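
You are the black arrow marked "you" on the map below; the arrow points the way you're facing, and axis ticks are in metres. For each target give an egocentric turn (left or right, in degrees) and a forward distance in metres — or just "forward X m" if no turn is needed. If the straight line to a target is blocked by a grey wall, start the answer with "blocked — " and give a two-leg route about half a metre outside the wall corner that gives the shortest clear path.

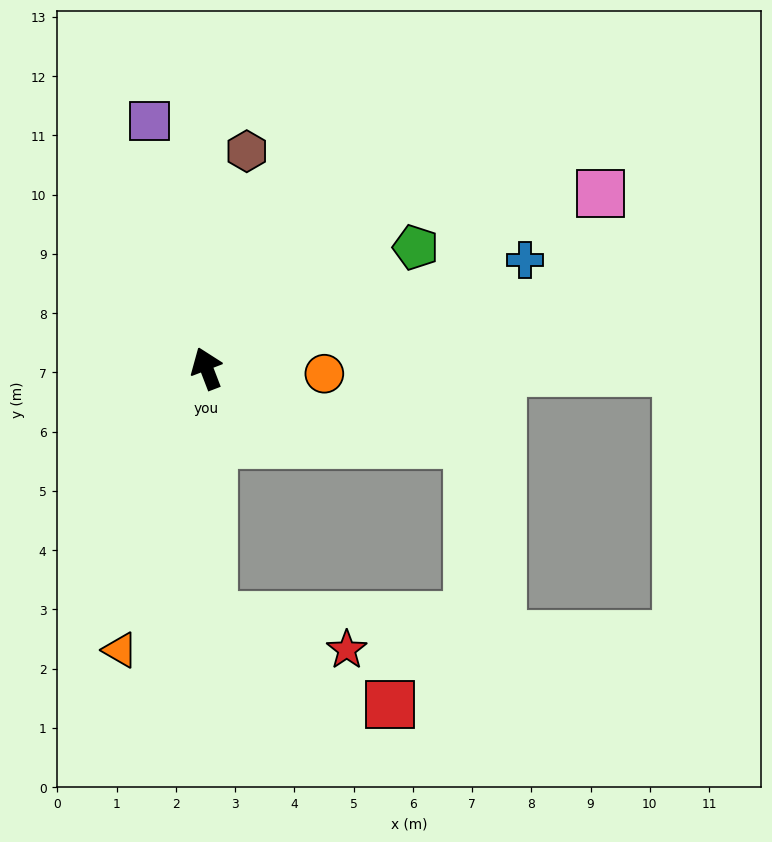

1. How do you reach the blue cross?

turn right 92°, forward 5.7 m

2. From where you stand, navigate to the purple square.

turn right 8°, forward 4.3 m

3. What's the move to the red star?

blocked — turn left 160°, forward 4.2 m, then turn left 75°, forward 2.3 m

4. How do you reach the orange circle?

turn right 114°, forward 2.0 m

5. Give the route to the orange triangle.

turn left 142°, forward 5.0 m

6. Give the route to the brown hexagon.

turn right 31°, forward 3.7 m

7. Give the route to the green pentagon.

turn right 81°, forward 4.1 m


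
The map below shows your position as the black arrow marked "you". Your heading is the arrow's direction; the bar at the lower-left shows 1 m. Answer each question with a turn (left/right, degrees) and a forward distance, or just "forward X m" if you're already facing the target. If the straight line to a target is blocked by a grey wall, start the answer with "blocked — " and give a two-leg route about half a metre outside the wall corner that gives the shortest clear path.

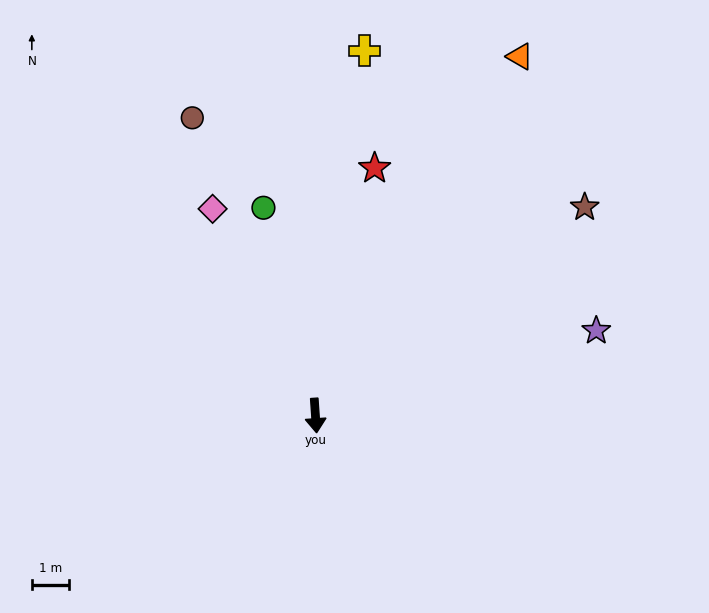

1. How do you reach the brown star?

turn left 124°, forward 9.2 m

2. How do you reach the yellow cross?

turn left 168°, forward 9.9 m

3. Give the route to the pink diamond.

turn right 157°, forward 6.2 m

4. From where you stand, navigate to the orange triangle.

turn left 146°, forward 11.1 m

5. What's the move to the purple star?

turn left 103°, forward 7.9 m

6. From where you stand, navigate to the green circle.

turn right 170°, forward 5.8 m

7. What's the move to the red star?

turn left 163°, forward 6.9 m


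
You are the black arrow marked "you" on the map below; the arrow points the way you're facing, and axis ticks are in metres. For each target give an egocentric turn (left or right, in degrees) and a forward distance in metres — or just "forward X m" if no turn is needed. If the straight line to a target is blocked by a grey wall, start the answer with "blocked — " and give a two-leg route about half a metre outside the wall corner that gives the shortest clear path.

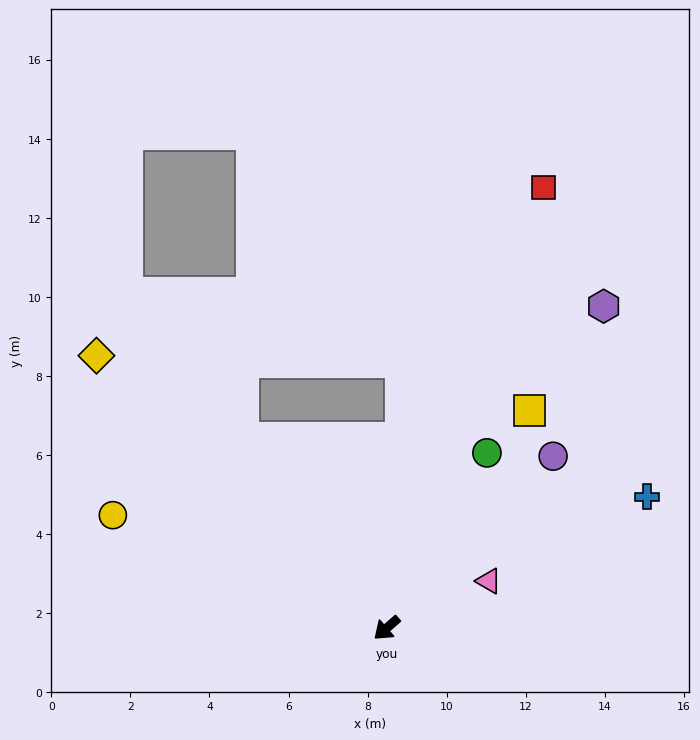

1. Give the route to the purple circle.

turn right 175°, forward 6.1 m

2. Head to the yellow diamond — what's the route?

turn right 84°, forward 10.1 m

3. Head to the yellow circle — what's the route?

turn right 63°, forward 7.5 m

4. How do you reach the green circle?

turn right 161°, forward 5.1 m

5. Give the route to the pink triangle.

turn left 164°, forward 2.8 m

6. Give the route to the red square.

turn right 151°, forward 11.8 m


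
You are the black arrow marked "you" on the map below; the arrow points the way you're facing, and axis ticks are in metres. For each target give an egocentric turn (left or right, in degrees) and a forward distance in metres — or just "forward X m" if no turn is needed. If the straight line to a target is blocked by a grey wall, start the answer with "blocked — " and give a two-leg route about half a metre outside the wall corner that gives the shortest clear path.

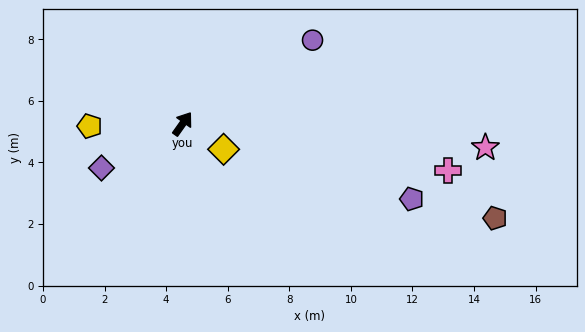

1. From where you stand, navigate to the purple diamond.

turn left 154°, forward 3.0 m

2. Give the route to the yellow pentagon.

turn left 127°, forward 3.0 m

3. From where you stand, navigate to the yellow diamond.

turn right 87°, forward 1.6 m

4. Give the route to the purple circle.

turn right 22°, forward 5.0 m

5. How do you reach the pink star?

turn right 59°, forward 9.9 m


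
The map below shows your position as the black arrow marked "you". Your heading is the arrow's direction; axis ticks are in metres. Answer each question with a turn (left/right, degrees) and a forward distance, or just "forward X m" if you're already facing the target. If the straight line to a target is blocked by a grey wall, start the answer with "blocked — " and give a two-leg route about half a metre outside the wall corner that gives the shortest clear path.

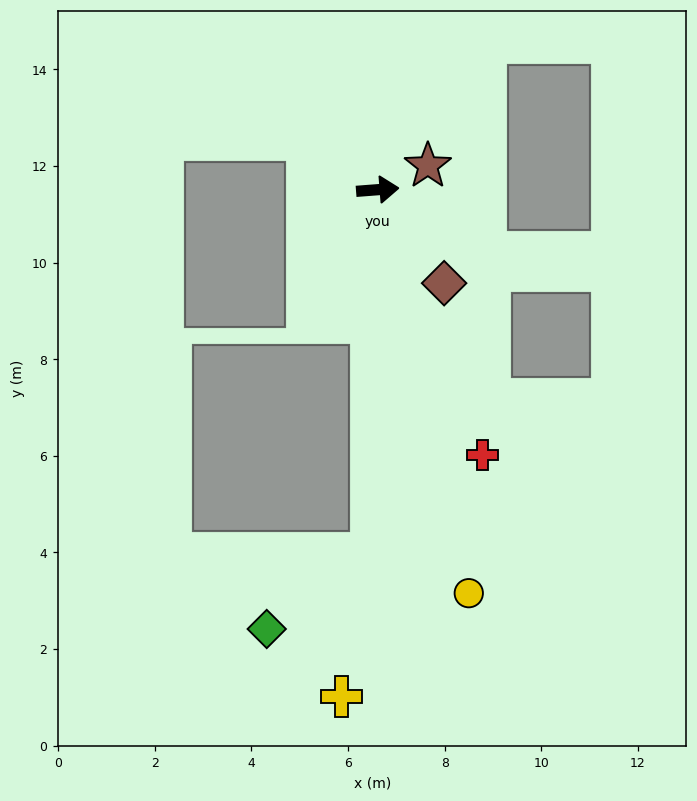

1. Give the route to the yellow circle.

turn right 82°, forward 8.6 m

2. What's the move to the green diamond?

blocked — turn right 96°, forward 7.5 m, then turn right 52°, forward 2.7 m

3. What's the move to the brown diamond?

turn right 59°, forward 2.4 m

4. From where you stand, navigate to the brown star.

turn left 21°, forward 1.1 m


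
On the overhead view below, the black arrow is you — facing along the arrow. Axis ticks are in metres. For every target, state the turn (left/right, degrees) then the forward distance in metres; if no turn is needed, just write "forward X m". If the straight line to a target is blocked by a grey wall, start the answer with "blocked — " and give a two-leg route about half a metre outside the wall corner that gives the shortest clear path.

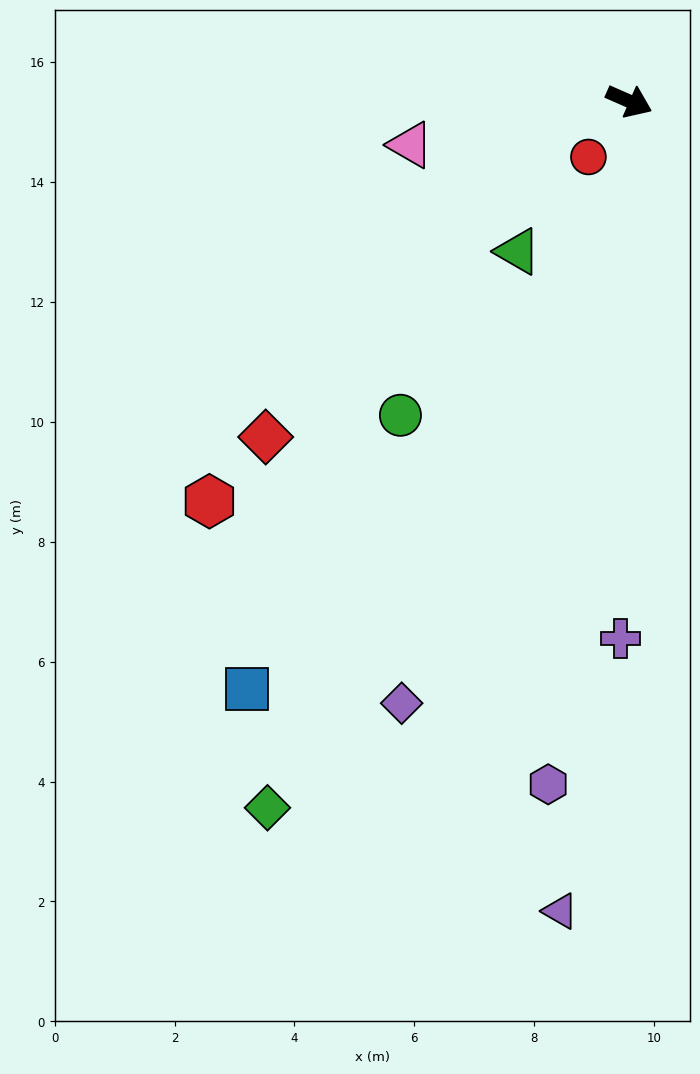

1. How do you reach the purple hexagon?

turn right 73°, forward 11.5 m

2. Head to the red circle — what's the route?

turn right 102°, forward 1.2 m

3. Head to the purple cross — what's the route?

turn right 67°, forward 9.0 m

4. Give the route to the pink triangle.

turn right 145°, forward 3.7 m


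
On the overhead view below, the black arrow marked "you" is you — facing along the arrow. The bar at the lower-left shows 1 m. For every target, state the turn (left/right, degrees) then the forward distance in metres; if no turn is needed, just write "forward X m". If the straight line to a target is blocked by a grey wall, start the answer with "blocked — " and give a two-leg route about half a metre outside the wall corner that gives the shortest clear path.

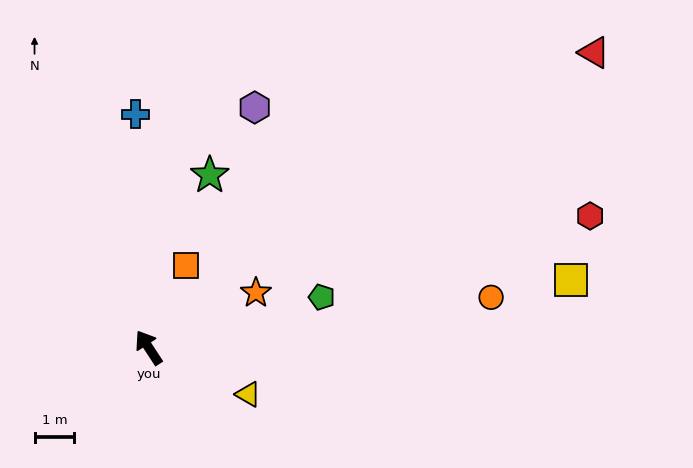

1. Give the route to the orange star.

turn right 96°, forward 3.0 m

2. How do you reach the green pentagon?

turn right 107°, forward 4.5 m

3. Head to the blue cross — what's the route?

turn right 30°, forward 5.9 m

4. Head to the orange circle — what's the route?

turn right 115°, forward 8.7 m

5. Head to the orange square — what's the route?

turn right 58°, forward 2.3 m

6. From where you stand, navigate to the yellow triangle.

turn right 148°, forward 2.8 m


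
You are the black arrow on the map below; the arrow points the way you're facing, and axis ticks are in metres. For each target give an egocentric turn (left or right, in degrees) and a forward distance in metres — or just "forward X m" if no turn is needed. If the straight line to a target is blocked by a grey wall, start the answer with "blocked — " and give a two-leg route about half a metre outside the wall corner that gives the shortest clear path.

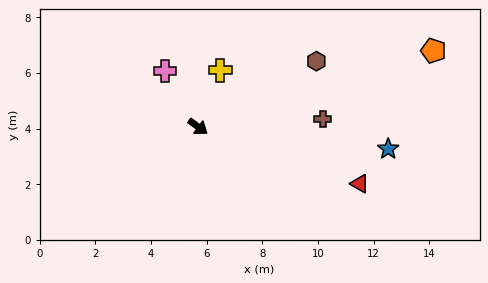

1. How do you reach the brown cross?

turn left 40°, forward 4.5 m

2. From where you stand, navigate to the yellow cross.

turn left 105°, forward 2.2 m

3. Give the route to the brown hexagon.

turn left 65°, forward 4.9 m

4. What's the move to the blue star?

turn left 30°, forward 6.9 m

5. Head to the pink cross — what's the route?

turn left 157°, forward 2.3 m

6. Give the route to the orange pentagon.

turn left 54°, forward 8.9 m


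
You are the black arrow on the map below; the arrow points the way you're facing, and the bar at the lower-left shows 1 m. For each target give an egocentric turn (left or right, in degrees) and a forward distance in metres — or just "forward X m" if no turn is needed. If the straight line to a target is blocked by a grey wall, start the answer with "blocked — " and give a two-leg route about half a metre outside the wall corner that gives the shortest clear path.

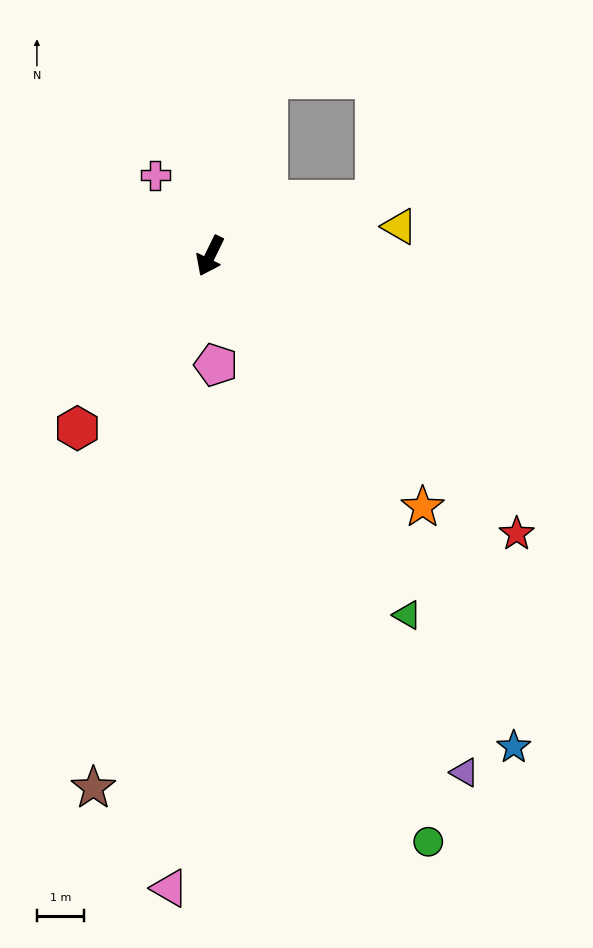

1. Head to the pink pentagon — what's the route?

turn left 29°, forward 2.3 m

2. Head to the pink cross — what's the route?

turn right 120°, forward 2.1 m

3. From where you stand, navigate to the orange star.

turn left 66°, forward 7.0 m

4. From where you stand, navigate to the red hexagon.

turn right 12°, forward 4.7 m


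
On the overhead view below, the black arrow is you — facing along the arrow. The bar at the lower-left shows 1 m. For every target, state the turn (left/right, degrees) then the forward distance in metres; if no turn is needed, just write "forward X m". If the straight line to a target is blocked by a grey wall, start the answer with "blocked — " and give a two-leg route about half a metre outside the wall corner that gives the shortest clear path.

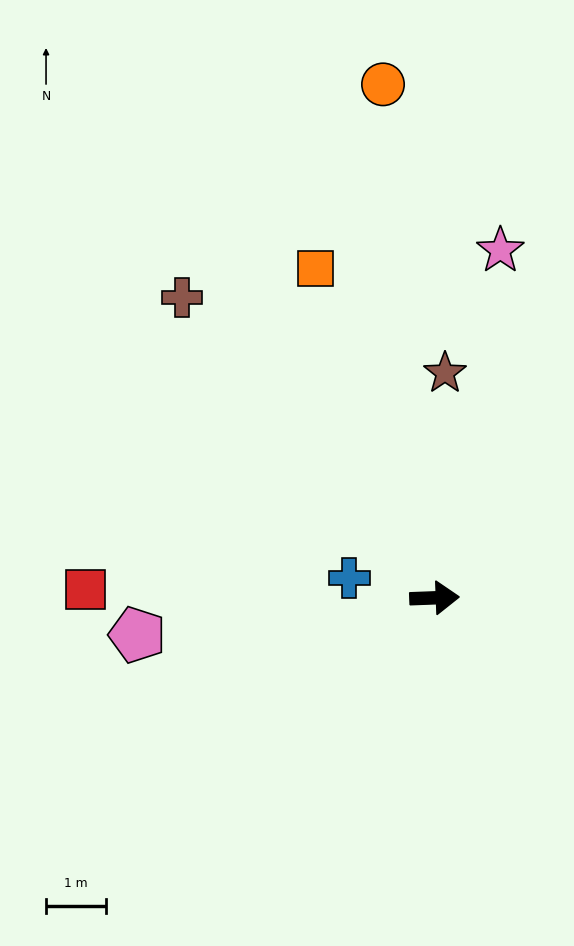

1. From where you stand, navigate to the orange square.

turn left 108°, forward 5.8 m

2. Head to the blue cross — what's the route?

turn left 165°, forward 1.5 m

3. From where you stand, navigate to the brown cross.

turn left 128°, forward 6.5 m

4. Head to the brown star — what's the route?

turn left 85°, forward 3.7 m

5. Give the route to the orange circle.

turn left 94°, forward 8.5 m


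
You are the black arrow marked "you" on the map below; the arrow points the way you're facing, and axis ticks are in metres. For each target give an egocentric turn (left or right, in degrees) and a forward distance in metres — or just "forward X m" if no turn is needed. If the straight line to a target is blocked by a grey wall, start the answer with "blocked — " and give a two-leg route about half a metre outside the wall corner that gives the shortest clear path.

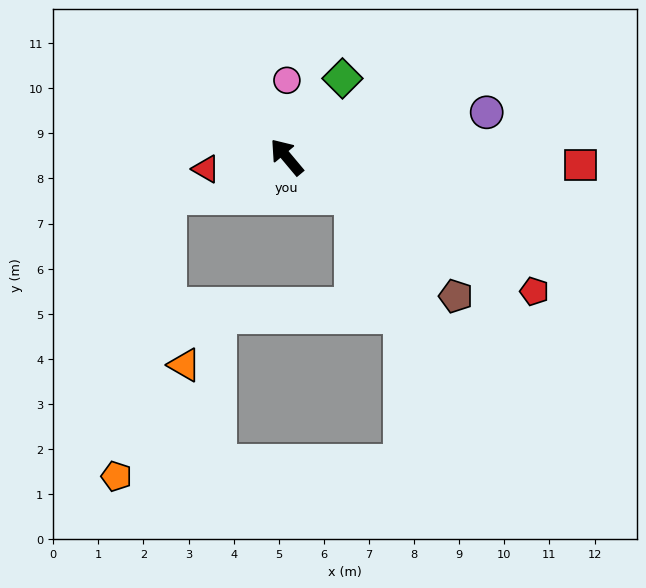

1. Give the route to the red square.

turn right 131°, forward 6.5 m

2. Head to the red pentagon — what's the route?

turn right 158°, forward 6.2 m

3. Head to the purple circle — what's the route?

turn right 117°, forward 4.5 m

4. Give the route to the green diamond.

turn right 75°, forward 2.1 m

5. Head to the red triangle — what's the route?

turn left 58°, forward 1.8 m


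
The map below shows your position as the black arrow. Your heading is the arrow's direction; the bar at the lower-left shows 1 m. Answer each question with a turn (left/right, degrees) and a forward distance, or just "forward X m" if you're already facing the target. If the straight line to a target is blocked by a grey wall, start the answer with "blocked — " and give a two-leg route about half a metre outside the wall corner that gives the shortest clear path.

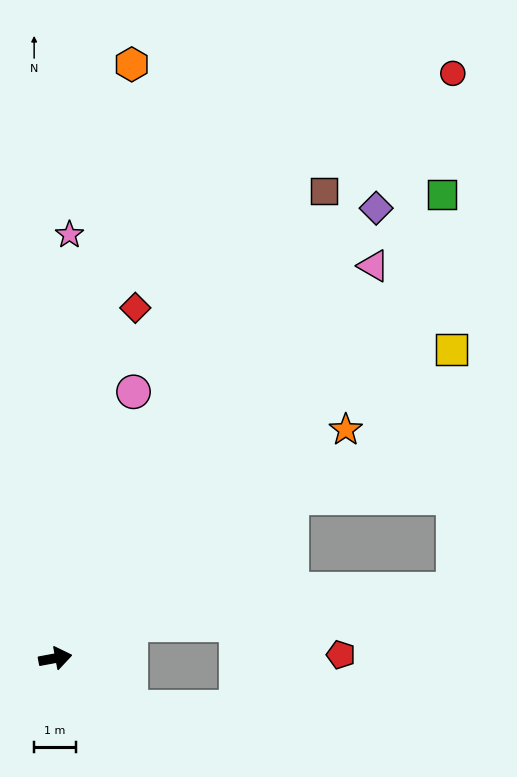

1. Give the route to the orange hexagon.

turn left 72°, forward 14.3 m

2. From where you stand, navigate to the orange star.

turn left 28°, forward 8.8 m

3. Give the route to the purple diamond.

turn left 44°, forward 13.2 m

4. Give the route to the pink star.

turn left 78°, forward 10.1 m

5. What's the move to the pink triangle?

turn left 40°, forward 12.0 m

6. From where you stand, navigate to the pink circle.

turn left 63°, forward 6.6 m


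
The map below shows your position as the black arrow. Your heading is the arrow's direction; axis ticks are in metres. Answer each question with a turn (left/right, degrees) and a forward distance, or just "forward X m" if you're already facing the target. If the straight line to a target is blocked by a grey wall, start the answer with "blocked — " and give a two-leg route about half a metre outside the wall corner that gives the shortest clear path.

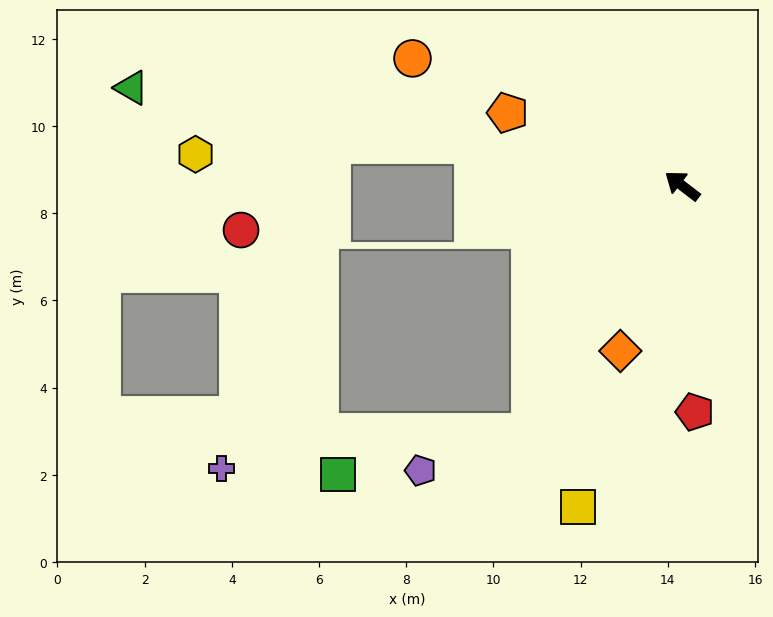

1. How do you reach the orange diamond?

turn left 107°, forward 4.0 m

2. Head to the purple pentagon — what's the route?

blocked — turn left 96°, forward 6.6 m, then turn right 39°, forward 2.7 m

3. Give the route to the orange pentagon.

turn left 15°, forward 4.3 m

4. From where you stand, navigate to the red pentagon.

turn left 131°, forward 5.2 m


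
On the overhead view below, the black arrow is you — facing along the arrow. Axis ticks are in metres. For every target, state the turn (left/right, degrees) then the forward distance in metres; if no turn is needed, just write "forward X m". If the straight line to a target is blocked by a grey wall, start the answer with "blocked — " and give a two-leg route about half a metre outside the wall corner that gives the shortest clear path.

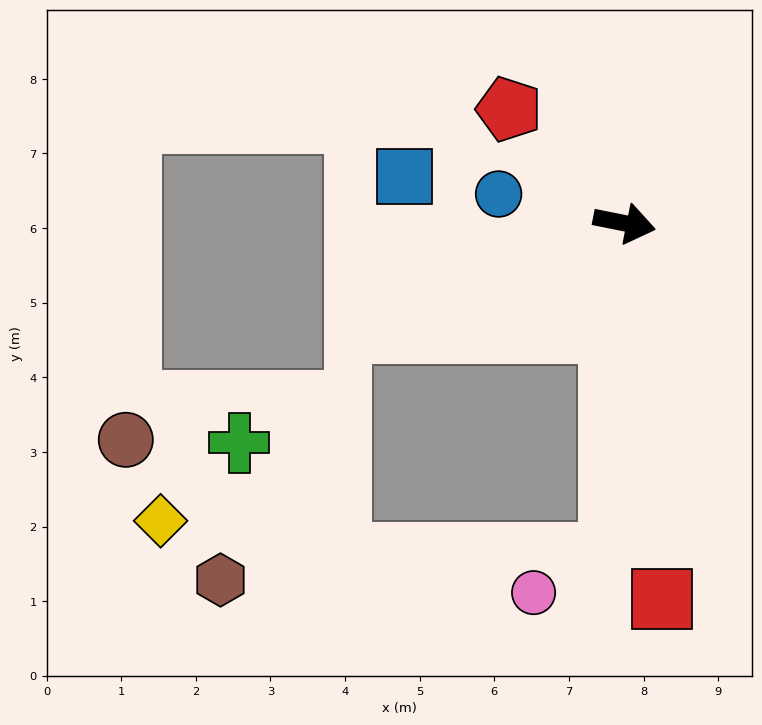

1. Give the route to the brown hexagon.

blocked — turn right 81°, forward 4.4 m, then turn right 84°, forward 5.2 m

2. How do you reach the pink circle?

blocked — turn right 81°, forward 4.4 m, then turn right 61°, forward 1.2 m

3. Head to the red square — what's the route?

turn right 73°, forward 5.1 m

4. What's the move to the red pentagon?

turn left 147°, forward 2.2 m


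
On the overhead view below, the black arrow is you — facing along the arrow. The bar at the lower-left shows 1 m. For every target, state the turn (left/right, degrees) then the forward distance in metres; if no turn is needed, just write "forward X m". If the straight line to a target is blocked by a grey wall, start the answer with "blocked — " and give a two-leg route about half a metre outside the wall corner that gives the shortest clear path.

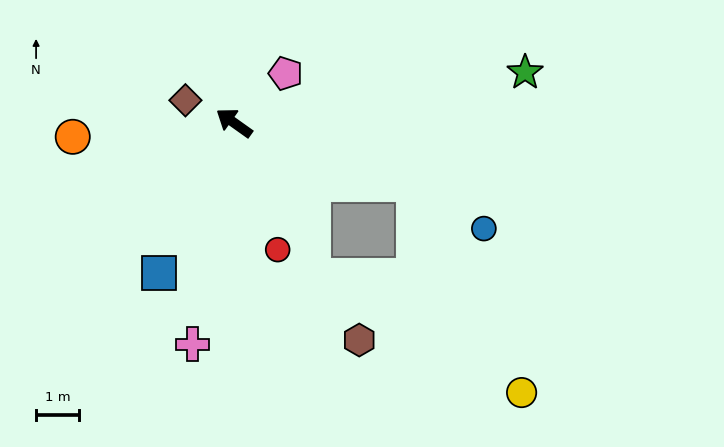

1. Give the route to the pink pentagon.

turn right 101°, forward 1.7 m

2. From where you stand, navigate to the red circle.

turn left 144°, forward 3.2 m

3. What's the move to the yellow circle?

blocked — turn left 153°, forward 4.1 m, then turn left 33°, forward 5.6 m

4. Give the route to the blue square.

turn left 99°, forward 3.9 m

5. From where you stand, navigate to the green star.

turn right 135°, forward 6.9 m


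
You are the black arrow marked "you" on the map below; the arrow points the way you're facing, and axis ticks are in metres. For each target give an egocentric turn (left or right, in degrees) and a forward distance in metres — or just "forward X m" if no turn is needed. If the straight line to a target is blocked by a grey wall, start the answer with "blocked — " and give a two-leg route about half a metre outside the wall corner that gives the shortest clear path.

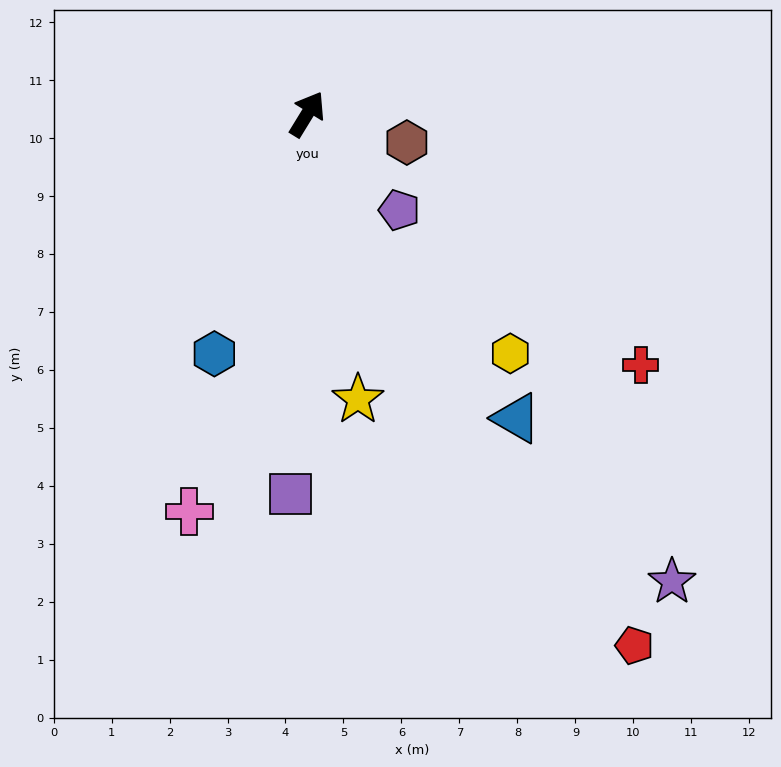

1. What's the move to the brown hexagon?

turn right 74°, forward 1.8 m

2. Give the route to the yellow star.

turn right 138°, forward 5.0 m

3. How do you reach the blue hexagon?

turn right 170°, forward 4.4 m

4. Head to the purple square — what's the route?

turn right 151°, forward 6.6 m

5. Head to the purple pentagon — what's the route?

turn right 105°, forward 2.3 m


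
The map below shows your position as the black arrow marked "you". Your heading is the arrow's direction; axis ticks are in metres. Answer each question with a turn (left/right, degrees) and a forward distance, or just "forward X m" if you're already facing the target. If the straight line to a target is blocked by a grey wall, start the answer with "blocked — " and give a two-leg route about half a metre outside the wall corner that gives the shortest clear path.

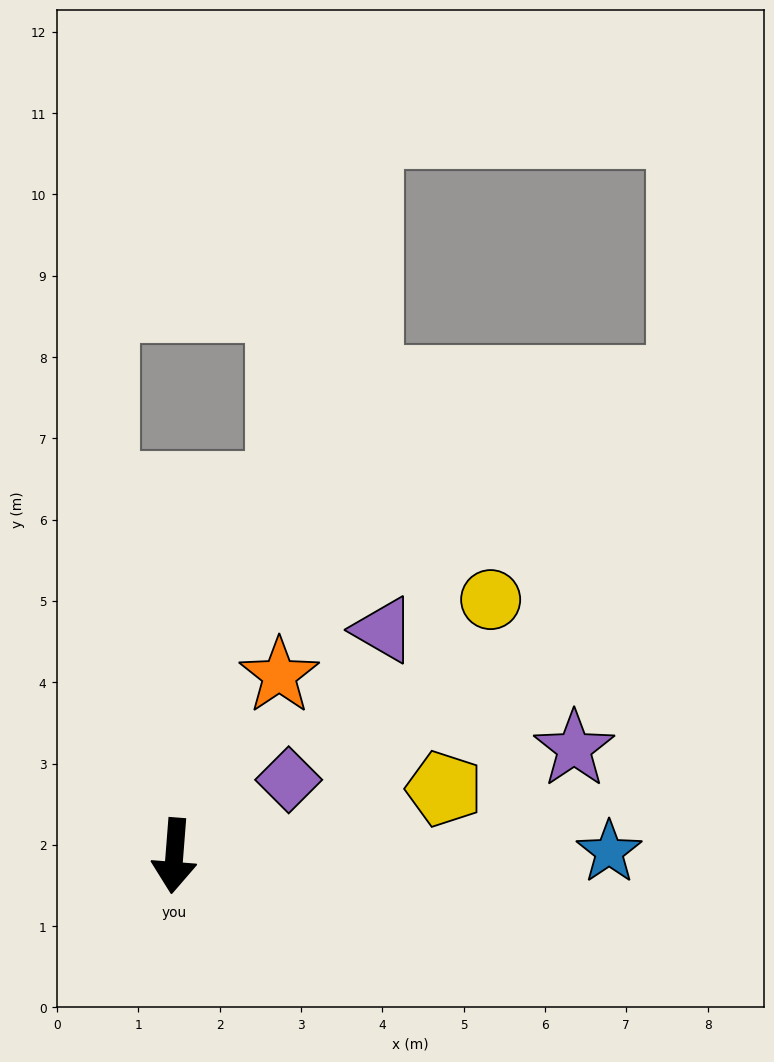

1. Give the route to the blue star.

turn left 95°, forward 5.3 m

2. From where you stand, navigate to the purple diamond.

turn left 128°, forward 1.7 m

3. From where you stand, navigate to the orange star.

turn left 154°, forward 2.6 m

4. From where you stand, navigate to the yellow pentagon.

turn left 108°, forward 3.4 m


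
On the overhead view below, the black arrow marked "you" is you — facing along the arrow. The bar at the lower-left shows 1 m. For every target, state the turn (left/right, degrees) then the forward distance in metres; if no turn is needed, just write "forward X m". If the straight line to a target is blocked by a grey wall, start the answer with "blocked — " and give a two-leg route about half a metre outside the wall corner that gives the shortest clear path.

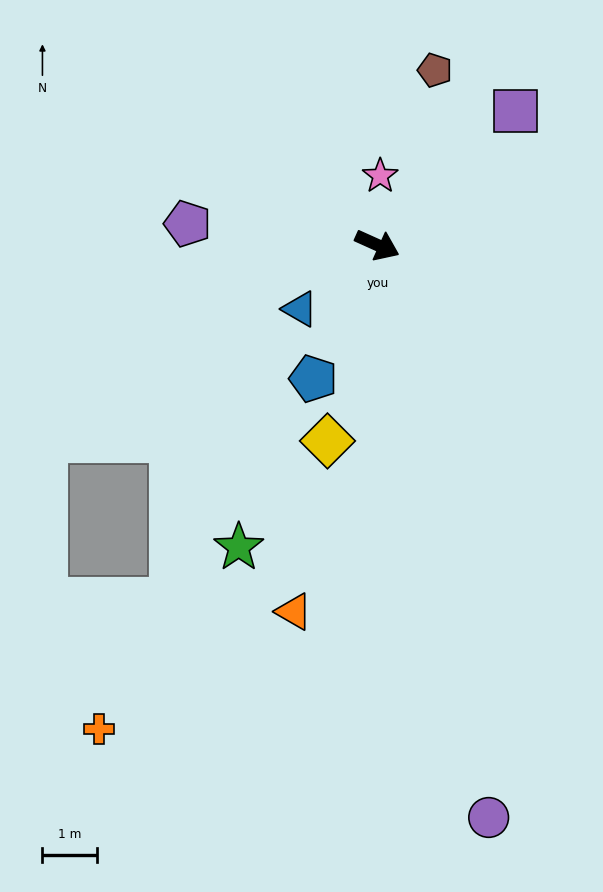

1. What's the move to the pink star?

turn left 112°, forward 1.3 m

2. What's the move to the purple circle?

turn right 55°, forward 10.7 m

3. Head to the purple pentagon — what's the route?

turn right 162°, forward 3.5 m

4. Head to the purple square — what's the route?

turn left 68°, forward 3.5 m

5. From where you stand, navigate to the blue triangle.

turn right 116°, forward 1.8 m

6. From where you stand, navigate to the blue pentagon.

turn right 91°, forward 2.7 m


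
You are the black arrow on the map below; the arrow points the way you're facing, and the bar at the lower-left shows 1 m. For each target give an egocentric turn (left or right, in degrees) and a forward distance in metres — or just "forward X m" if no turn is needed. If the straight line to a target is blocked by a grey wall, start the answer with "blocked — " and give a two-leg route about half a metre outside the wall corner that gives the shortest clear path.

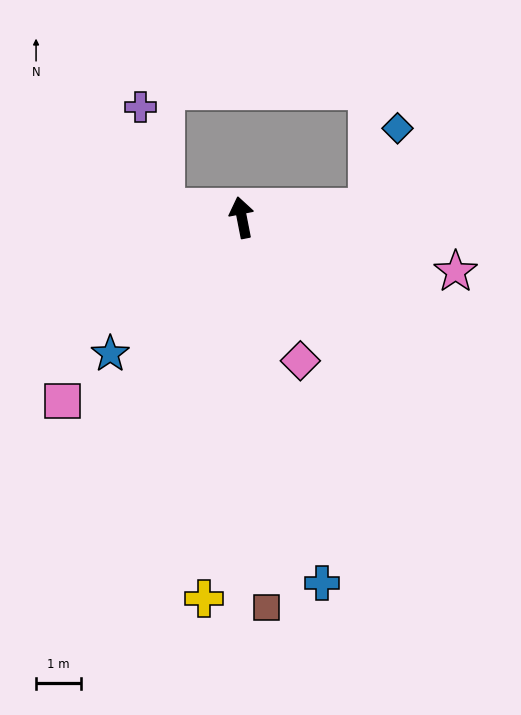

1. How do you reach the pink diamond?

turn right 169°, forward 3.5 m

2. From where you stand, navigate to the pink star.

turn right 115°, forward 4.9 m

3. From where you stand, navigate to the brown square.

turn left 173°, forward 8.7 m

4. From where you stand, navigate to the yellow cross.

turn left 163°, forward 8.6 m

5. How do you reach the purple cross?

blocked — turn left 71°, forward 1.7 m, then turn right 68°, forward 2.3 m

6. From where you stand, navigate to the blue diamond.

blocked — turn right 96°, forward 2.8 m, then turn left 64°, forward 1.9 m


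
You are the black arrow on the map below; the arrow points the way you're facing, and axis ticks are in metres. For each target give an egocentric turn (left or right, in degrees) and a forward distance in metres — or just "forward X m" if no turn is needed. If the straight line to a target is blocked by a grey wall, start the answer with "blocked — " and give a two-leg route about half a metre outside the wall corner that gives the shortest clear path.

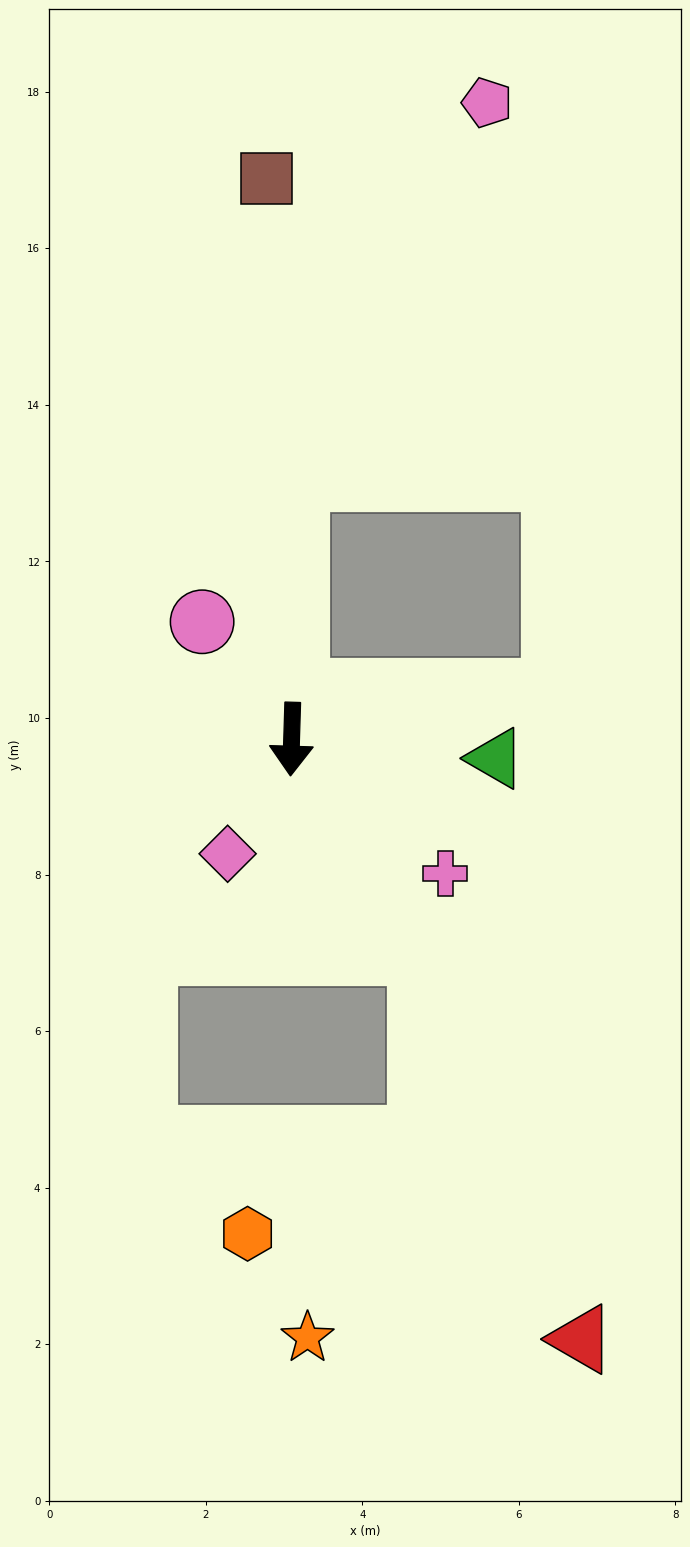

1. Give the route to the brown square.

turn right 176°, forward 7.2 m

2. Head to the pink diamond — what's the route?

turn right 27°, forward 1.7 m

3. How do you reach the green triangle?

turn left 86°, forward 2.6 m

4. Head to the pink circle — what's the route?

turn right 141°, forward 1.9 m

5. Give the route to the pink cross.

turn left 51°, forward 2.6 m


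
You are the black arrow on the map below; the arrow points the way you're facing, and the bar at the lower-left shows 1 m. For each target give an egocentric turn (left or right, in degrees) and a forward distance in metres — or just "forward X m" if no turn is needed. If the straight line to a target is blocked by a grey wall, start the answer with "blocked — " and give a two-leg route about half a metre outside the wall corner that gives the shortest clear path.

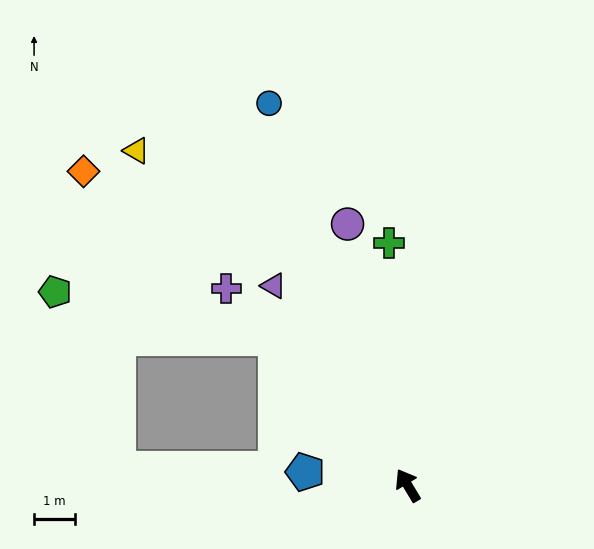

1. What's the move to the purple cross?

turn left 12°, forward 6.5 m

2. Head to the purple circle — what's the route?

turn right 18°, forward 6.5 m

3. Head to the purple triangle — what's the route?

turn left 3°, forward 5.8 m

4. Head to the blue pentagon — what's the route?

turn left 52°, forward 2.5 m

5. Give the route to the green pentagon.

blocked — turn left 11°, forward 4.8 m, then turn left 36°, forward 5.5 m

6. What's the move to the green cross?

turn right 27°, forward 5.9 m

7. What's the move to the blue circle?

turn right 11°, forward 9.9 m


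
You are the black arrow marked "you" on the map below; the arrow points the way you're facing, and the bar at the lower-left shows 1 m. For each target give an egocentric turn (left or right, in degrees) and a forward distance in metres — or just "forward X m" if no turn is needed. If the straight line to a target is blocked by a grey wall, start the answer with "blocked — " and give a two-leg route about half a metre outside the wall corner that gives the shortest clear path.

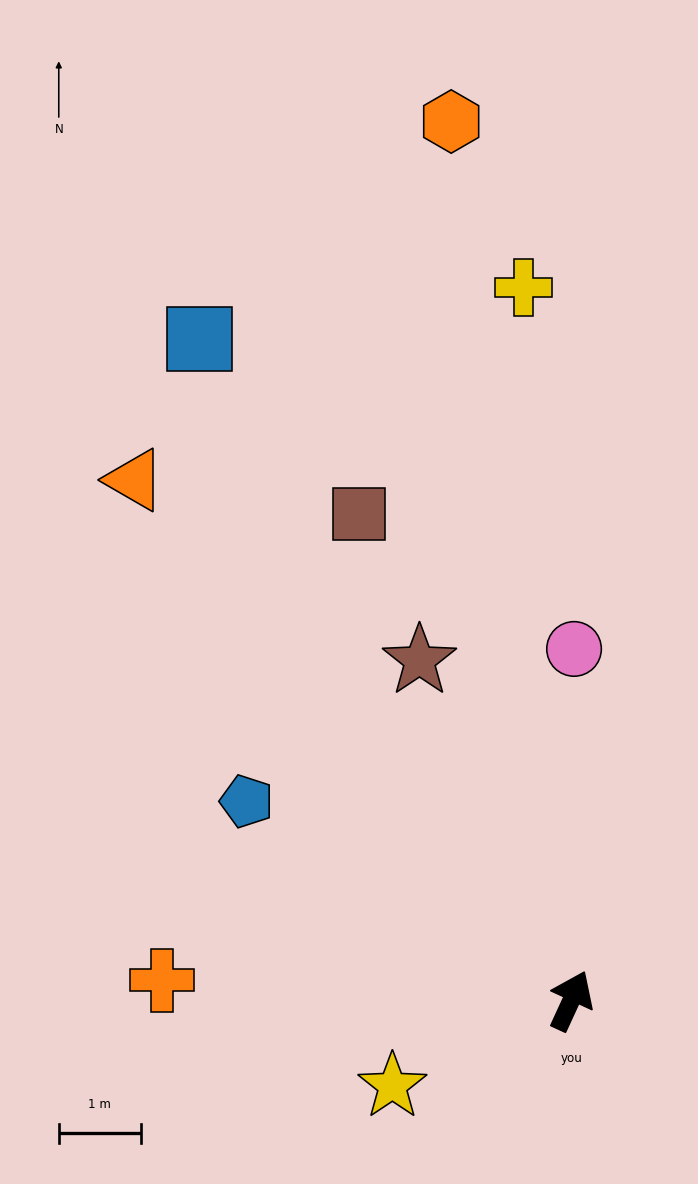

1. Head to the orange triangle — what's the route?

turn left 65°, forward 8.3 m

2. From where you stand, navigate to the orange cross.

turn left 112°, forward 5.0 m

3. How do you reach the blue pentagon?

turn left 83°, forward 4.6 m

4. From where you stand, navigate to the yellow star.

turn left 140°, forward 2.4 m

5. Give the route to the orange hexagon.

turn left 32°, forward 10.8 m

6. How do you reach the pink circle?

turn left 24°, forward 4.3 m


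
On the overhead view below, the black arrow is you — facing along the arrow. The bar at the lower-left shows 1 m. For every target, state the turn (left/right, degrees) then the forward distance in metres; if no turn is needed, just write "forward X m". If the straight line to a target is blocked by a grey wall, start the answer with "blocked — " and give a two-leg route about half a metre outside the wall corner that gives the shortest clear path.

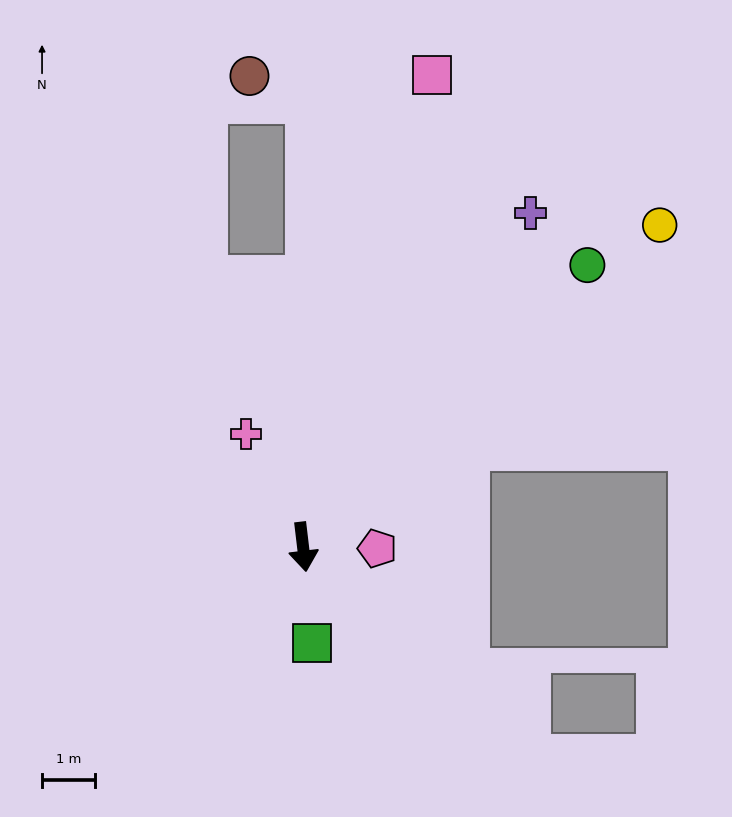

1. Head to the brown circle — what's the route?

blocked — turn left 173°, forward 8.5 m, then turn left 67°, forward 1.2 m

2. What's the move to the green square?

forward 1.8 m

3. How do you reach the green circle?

turn left 128°, forward 7.6 m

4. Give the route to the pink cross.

turn right 160°, forward 2.4 m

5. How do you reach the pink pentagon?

turn left 82°, forward 1.4 m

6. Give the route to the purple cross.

turn left 139°, forward 7.7 m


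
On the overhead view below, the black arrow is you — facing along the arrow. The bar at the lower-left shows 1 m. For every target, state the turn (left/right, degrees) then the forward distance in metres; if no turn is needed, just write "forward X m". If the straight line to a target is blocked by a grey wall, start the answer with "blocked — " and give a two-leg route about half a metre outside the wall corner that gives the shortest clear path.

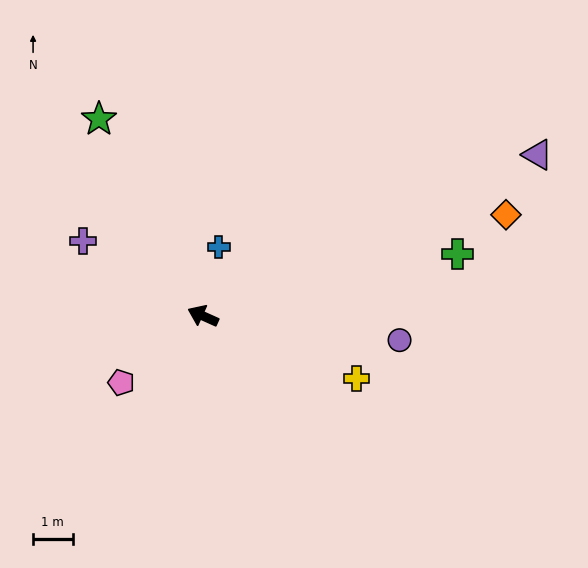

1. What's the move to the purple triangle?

turn right 130°, forward 9.4 m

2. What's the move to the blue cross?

turn right 79°, forward 1.8 m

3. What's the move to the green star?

turn right 38°, forward 5.6 m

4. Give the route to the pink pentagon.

turn left 63°, forward 2.7 m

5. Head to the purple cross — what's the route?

turn right 8°, forward 3.6 m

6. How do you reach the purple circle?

turn right 163°, forward 5.0 m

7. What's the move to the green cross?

turn right 142°, forward 6.6 m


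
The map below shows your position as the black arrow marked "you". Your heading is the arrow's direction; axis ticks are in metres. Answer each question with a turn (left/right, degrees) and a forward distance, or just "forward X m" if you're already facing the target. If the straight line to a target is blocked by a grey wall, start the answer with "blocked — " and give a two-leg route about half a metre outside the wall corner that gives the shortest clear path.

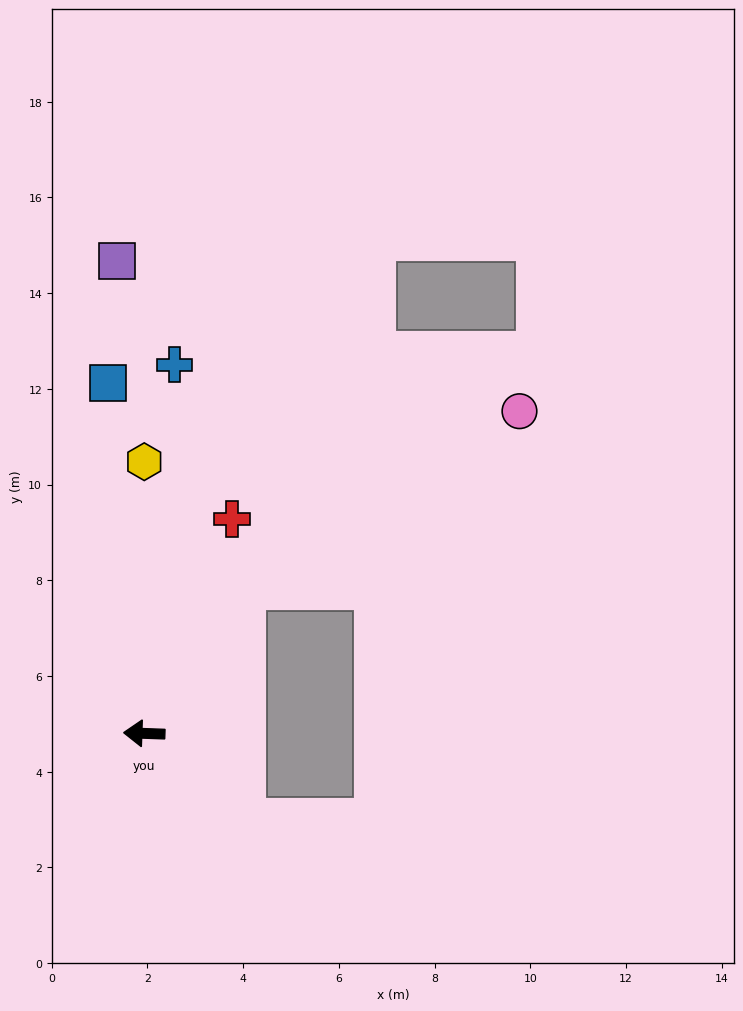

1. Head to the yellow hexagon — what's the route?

turn right 88°, forward 5.7 m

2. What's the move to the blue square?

turn right 82°, forward 7.4 m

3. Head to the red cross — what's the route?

turn right 110°, forward 4.8 m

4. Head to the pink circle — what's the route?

blocked — turn right 123°, forward 3.7 m, then turn right 22°, forward 6.8 m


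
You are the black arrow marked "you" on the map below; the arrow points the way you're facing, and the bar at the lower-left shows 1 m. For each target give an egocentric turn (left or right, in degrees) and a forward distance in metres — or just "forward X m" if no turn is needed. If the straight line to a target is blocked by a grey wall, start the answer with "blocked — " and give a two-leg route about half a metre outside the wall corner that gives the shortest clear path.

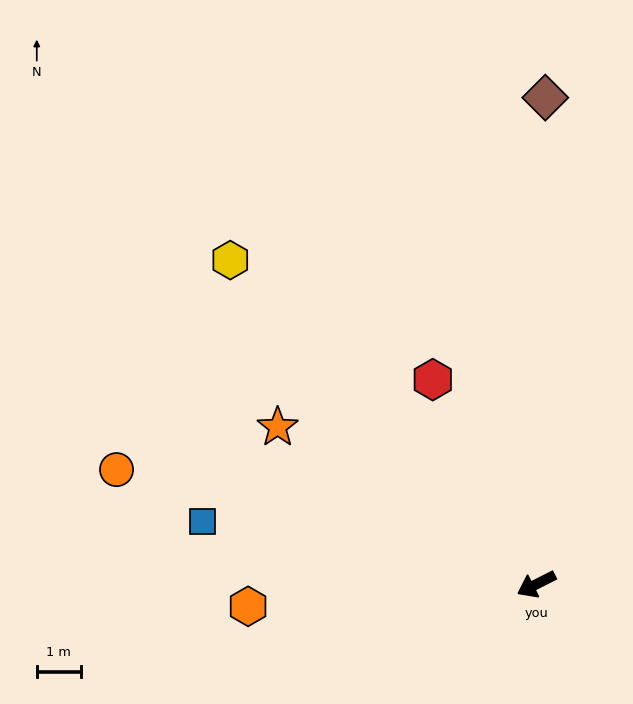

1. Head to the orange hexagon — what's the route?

turn right 22°, forward 6.6 m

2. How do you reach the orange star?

turn right 58°, forward 6.9 m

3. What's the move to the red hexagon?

turn right 90°, forward 5.2 m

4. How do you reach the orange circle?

turn right 42°, forward 9.9 m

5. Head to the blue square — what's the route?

turn right 38°, forward 7.7 m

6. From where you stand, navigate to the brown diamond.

turn right 118°, forward 11.0 m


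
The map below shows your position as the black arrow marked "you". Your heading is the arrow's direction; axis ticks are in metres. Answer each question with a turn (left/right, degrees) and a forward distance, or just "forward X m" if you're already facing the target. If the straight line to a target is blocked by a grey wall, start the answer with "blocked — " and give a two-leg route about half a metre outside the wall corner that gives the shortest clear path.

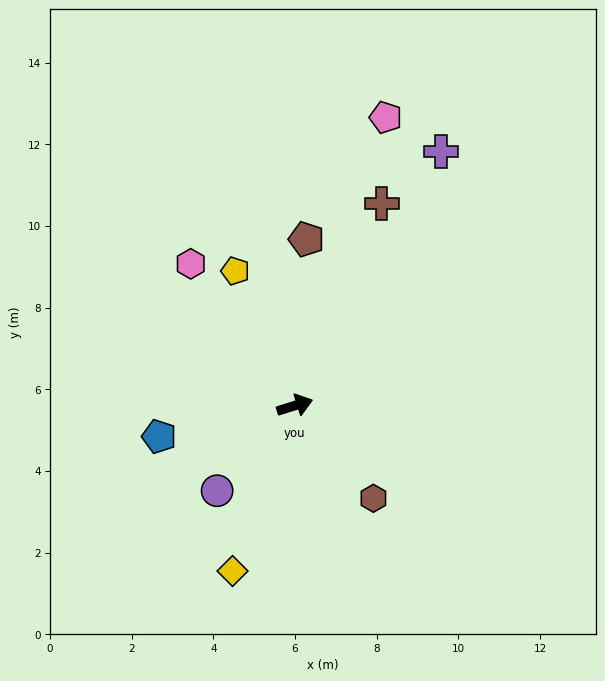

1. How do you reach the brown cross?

turn left 49°, forward 5.4 m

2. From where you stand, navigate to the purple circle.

turn right 150°, forward 2.8 m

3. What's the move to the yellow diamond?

turn right 128°, forward 4.3 m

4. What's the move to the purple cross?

turn left 43°, forward 7.2 m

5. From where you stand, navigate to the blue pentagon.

turn left 175°, forward 3.4 m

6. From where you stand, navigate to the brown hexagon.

turn right 67°, forward 3.0 m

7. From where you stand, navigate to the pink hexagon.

turn left 109°, forward 4.3 m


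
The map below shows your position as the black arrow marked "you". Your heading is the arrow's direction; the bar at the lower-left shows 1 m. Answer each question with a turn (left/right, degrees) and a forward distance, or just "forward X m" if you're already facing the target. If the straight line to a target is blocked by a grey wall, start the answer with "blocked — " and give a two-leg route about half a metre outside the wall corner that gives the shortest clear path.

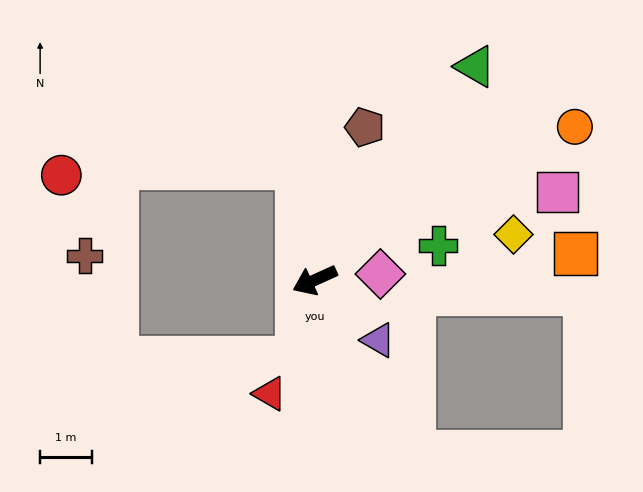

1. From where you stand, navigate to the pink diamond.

turn left 161°, forward 1.3 m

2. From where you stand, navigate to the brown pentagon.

turn right 133°, forward 3.1 m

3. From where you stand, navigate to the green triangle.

turn right 151°, forward 5.1 m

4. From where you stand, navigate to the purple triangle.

turn left 112°, forward 1.7 m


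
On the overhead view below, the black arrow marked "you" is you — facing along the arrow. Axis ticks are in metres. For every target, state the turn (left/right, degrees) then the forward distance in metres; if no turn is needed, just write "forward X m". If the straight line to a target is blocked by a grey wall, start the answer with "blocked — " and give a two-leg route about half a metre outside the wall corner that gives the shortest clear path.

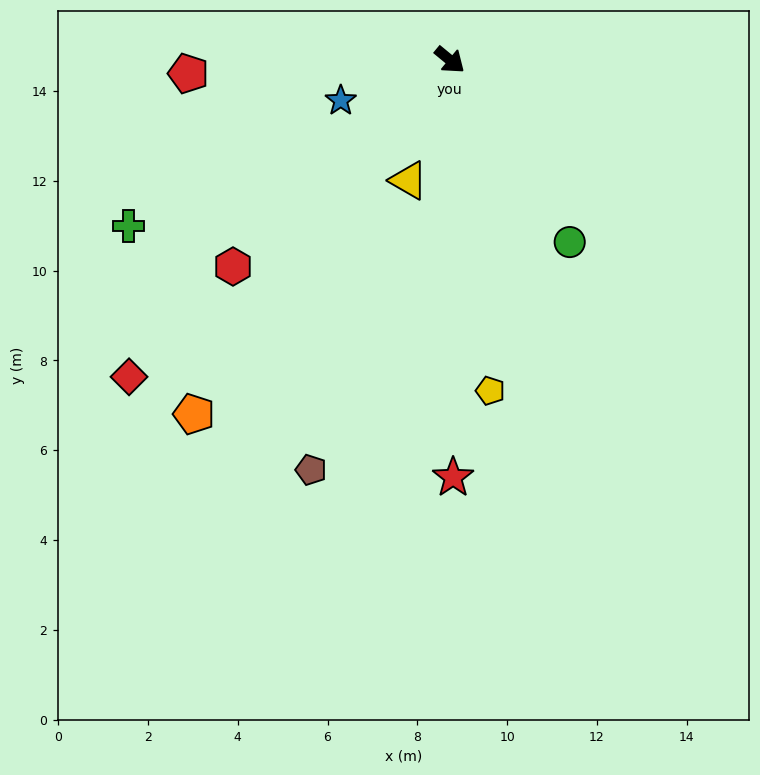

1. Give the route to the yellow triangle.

turn right 69°, forward 2.8 m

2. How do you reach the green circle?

turn right 17°, forward 4.9 m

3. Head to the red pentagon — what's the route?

turn right 138°, forward 5.8 m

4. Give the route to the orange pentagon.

turn right 86°, forward 9.7 m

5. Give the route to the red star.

turn right 50°, forward 9.3 m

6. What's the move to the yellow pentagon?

turn right 44°, forward 7.4 m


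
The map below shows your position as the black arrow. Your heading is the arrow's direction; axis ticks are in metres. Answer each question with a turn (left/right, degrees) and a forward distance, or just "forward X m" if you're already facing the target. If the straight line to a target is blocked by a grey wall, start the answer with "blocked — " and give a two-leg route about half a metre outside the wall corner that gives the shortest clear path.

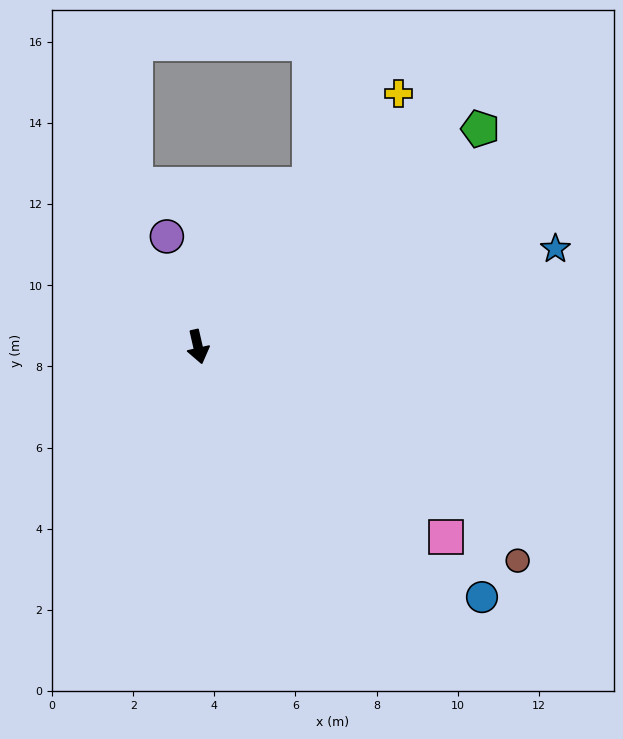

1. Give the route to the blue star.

turn left 92°, forward 9.1 m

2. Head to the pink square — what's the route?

turn left 40°, forward 7.7 m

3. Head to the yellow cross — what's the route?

turn left 129°, forward 8.0 m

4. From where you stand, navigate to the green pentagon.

turn left 115°, forward 8.8 m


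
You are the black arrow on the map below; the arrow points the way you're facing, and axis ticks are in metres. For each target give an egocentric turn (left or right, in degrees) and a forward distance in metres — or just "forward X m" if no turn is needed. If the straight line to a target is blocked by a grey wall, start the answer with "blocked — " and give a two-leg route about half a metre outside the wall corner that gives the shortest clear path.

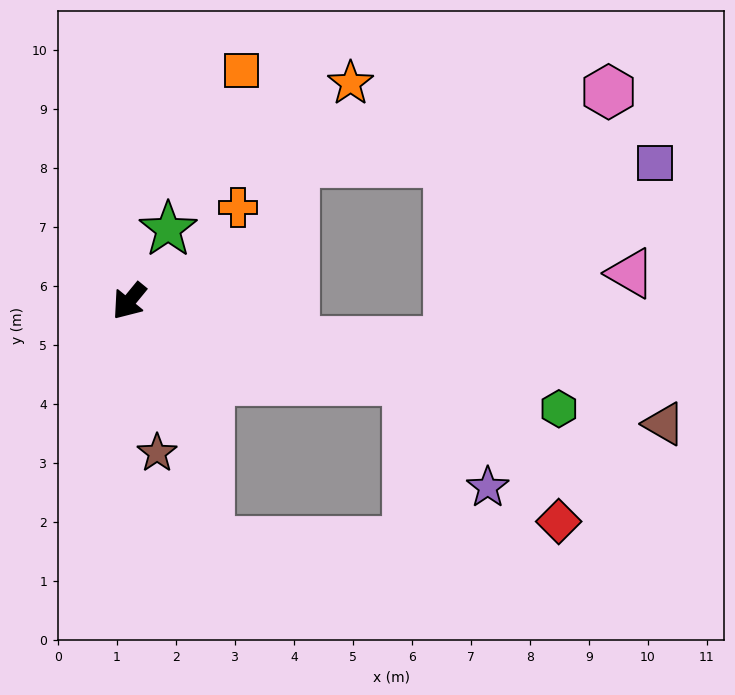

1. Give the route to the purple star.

blocked — turn left 113°, forward 4.9 m, then turn right 37°, forward 2.3 m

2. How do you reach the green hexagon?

turn left 115°, forward 7.5 m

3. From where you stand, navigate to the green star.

turn right 169°, forward 1.4 m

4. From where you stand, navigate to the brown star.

turn left 50°, forward 2.6 m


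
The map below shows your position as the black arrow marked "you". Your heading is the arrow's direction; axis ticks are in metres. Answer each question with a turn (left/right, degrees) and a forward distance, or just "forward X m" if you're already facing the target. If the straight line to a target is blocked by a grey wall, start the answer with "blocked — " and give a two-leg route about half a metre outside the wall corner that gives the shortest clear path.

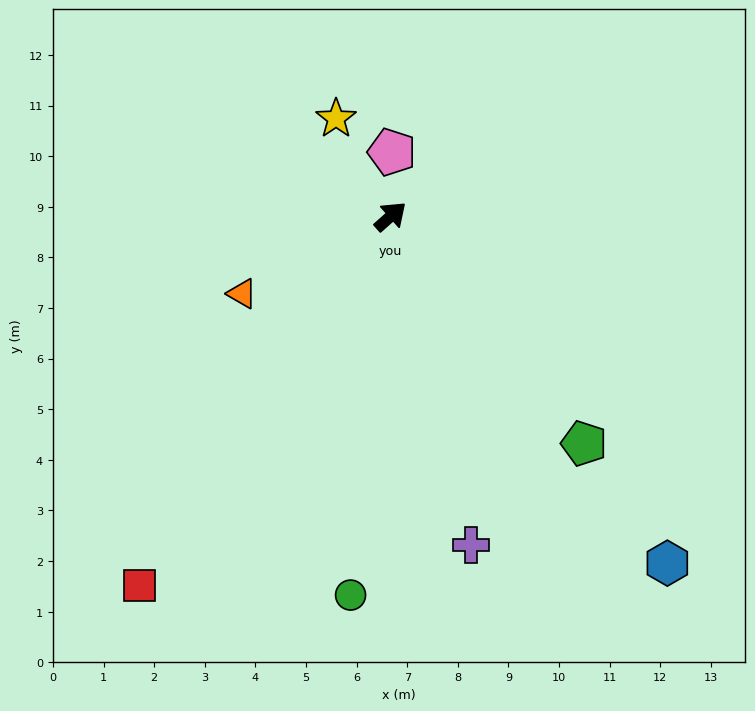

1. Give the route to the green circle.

turn right 138°, forward 7.5 m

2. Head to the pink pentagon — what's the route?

turn left 47°, forward 1.3 m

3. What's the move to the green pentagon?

turn right 91°, forward 5.9 m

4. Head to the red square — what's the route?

turn right 166°, forward 8.8 m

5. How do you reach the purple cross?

turn right 118°, forward 6.7 m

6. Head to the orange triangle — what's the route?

turn left 166°, forward 3.3 m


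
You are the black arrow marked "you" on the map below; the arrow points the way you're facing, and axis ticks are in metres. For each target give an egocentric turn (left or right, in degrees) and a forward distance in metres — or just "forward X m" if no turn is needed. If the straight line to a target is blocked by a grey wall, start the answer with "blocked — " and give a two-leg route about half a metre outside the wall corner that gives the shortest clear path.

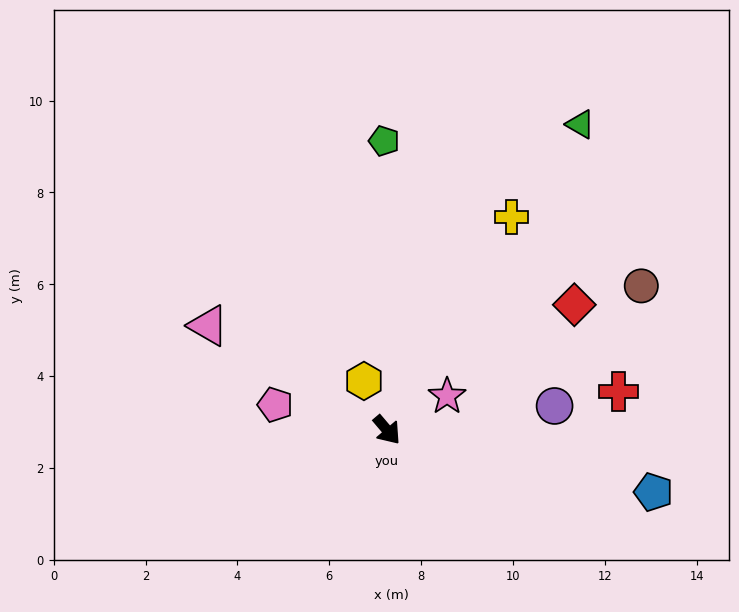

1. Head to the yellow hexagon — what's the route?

turn left 165°, forward 1.2 m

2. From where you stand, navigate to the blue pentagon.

turn left 37°, forward 6.0 m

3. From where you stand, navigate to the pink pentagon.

turn right 143°, forward 2.5 m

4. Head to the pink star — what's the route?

turn left 79°, forward 1.5 m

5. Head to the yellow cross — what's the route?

turn left 109°, forward 5.4 m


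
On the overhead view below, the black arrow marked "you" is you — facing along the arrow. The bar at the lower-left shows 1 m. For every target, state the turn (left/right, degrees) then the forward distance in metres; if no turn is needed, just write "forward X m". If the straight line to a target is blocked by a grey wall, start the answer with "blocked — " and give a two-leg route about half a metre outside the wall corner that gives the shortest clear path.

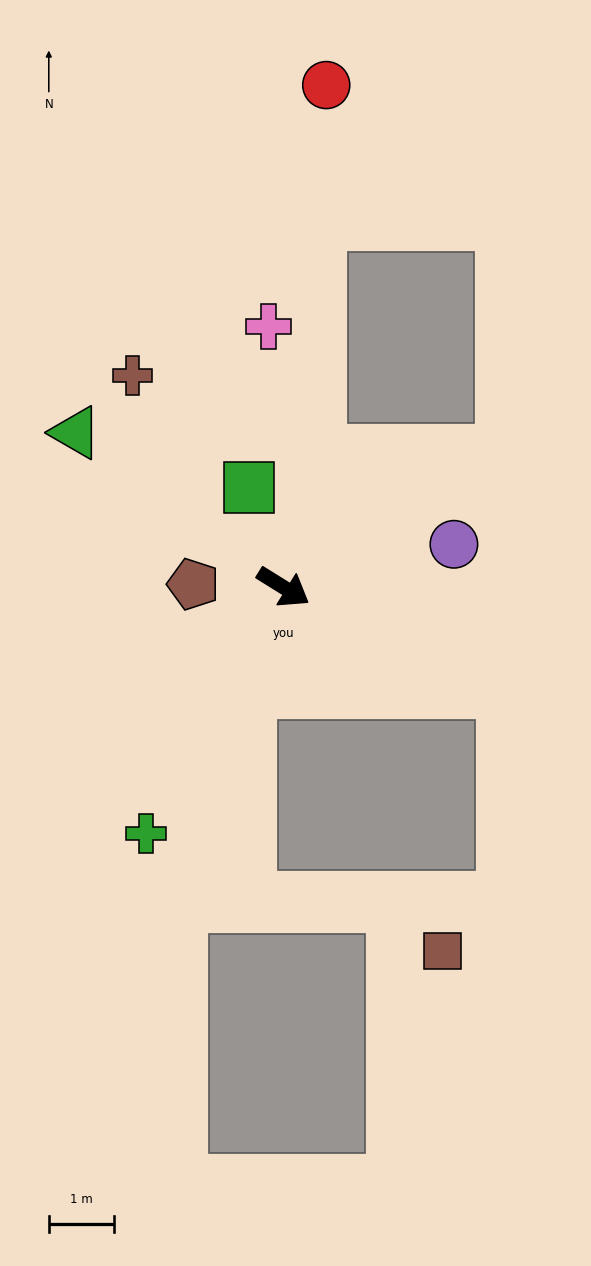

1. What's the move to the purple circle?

turn left 46°, forward 2.7 m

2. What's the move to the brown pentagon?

turn right 150°, forward 1.4 m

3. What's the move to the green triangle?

turn left 175°, forward 3.9 m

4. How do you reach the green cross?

turn right 87°, forward 4.3 m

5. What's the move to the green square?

turn left 141°, forward 1.6 m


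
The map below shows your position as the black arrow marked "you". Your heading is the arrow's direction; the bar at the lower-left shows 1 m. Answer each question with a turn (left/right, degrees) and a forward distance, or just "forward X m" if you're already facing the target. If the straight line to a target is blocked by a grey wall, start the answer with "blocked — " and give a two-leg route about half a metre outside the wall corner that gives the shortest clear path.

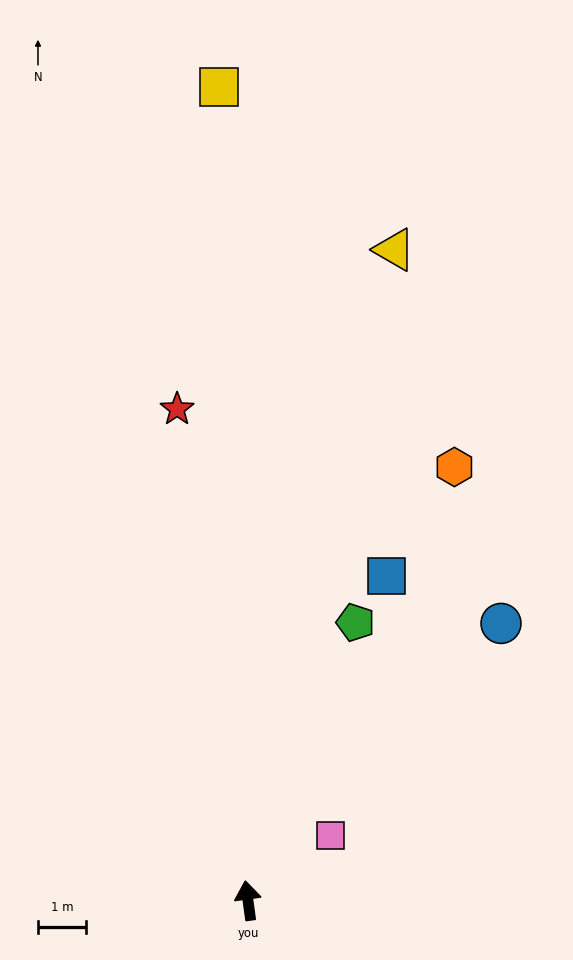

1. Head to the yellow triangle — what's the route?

turn right 21°, forward 14.0 m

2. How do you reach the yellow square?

turn right 6°, forward 17.1 m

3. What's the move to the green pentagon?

turn right 29°, forward 6.2 m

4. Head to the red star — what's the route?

forward 10.4 m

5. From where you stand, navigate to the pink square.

turn right 60°, forward 2.2 m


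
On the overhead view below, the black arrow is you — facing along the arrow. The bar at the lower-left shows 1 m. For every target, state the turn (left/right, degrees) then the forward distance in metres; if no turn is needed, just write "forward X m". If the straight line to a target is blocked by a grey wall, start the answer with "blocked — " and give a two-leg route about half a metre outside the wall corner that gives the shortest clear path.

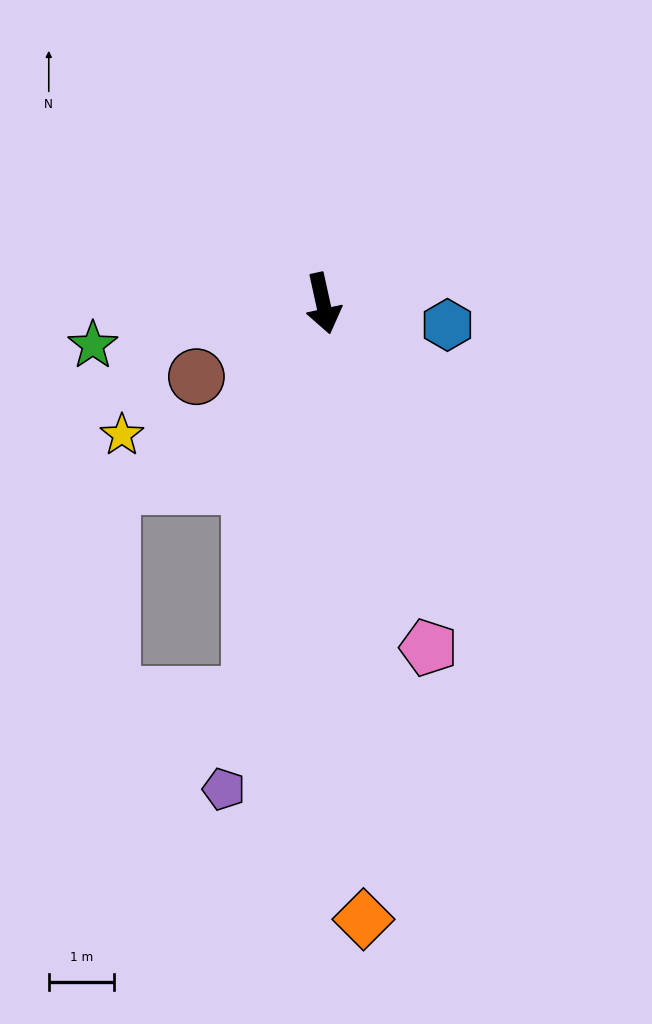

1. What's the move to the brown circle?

turn right 72°, forward 2.2 m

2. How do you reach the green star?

turn right 92°, forward 3.6 m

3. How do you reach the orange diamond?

turn right 9°, forward 9.5 m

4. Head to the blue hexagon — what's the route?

turn left 68°, forward 1.9 m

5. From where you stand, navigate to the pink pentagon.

turn left 5°, forward 5.5 m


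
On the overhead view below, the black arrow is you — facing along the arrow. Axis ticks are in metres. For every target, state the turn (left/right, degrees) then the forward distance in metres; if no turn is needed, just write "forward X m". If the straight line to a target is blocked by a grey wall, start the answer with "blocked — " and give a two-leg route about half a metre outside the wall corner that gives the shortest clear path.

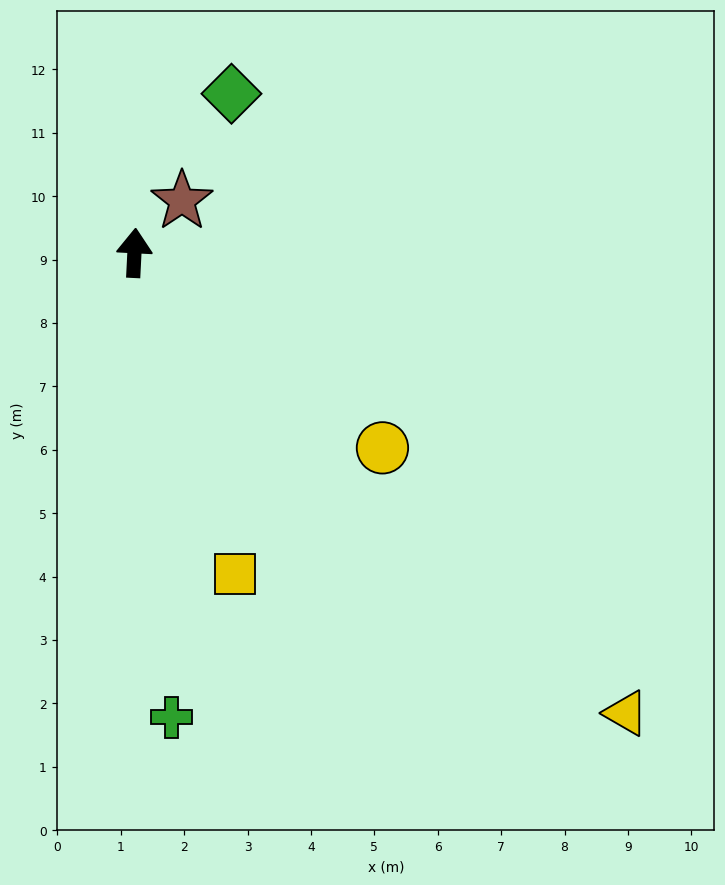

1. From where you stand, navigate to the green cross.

turn right 173°, forward 7.3 m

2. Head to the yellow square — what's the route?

turn right 160°, forward 5.3 m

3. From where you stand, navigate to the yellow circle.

turn right 125°, forward 5.0 m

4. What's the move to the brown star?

turn right 40°, forward 1.1 m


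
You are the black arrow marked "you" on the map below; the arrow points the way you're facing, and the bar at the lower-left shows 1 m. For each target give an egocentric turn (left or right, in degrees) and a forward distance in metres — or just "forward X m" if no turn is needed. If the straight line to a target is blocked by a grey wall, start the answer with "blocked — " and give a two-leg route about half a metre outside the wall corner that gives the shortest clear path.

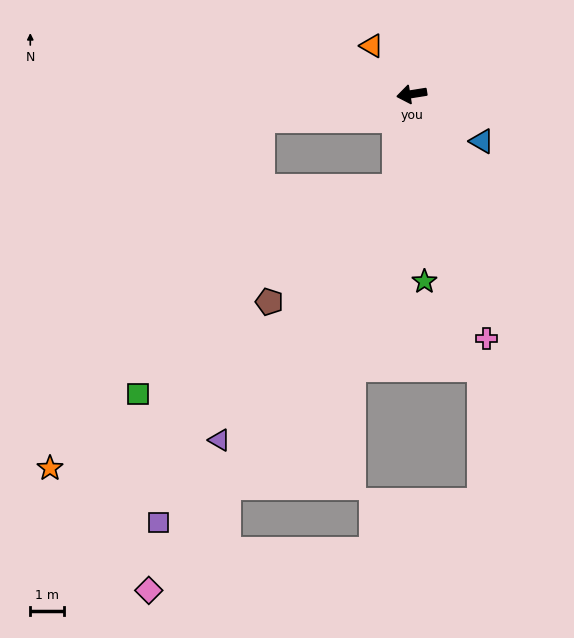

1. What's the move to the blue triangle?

turn left 137°, forward 2.5 m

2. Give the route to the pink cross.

turn left 98°, forward 7.6 m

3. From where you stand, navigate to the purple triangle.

blocked — turn left 71°, forward 2.8 m, then turn right 25°, forward 9.1 m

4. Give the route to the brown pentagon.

blocked — turn left 71°, forward 2.8 m, then turn right 38°, forward 5.0 m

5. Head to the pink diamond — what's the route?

blocked — turn left 71°, forward 2.8 m, then turn right 22°, forward 14.0 m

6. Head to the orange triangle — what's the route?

turn right 59°, forward 1.9 m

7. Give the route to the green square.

blocked — forward 4.5 m, then turn left 57°, forward 8.9 m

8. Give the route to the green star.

turn left 85°, forward 5.6 m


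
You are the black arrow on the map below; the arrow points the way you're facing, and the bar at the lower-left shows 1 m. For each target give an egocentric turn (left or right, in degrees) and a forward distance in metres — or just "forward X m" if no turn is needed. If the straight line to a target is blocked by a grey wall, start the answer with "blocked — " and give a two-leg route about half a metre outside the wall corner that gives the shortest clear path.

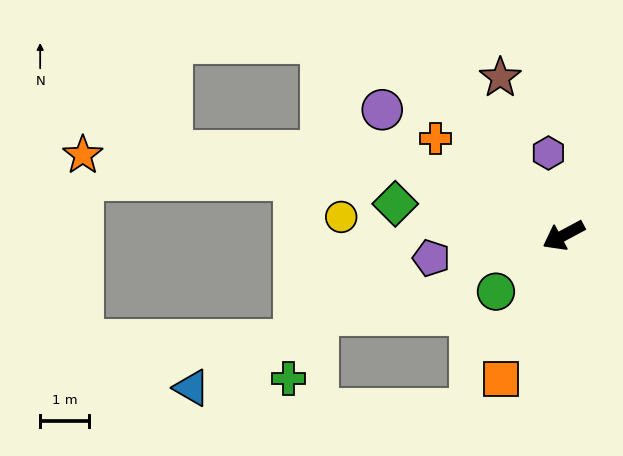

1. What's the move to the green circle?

turn left 12°, forward 1.8 m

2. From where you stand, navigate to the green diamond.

turn right 39°, forward 3.5 m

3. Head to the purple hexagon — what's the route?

turn right 108°, forward 1.7 m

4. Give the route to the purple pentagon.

turn right 18°, forward 2.7 m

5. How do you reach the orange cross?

turn right 65°, forward 3.3 m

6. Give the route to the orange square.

turn left 38°, forward 3.2 m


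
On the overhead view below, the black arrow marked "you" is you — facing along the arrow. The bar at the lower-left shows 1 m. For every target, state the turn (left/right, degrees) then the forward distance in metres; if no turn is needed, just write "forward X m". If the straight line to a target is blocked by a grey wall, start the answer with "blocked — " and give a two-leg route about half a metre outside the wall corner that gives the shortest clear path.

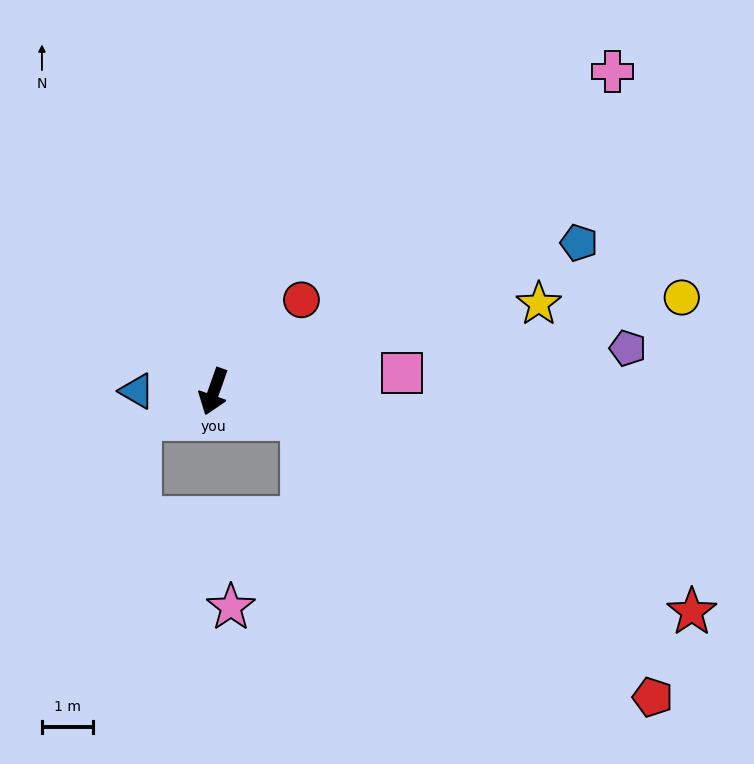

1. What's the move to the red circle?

turn left 156°, forward 2.5 m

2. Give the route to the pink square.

turn left 115°, forward 3.7 m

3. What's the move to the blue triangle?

turn right 71°, forward 1.5 m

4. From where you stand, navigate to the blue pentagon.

turn left 132°, forward 7.7 m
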